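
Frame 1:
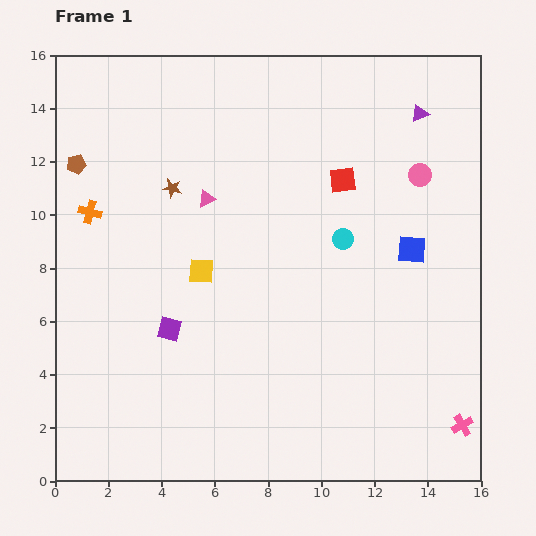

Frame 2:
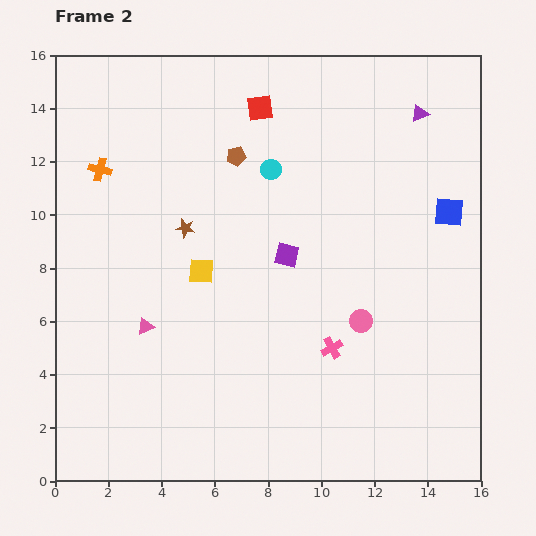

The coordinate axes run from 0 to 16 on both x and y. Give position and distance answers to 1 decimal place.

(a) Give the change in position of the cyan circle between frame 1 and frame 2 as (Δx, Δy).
(-2.7, 2.6)

The cyan circle was at (10.8, 9.1) in frame 1 and (8.1, 11.7) in frame 2.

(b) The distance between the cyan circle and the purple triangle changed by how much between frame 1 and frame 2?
+0.5

Distance in frame 1: 5.5. Distance in frame 2: 6.0.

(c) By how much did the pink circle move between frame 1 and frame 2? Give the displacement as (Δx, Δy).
(-2.2, -5.5)

The pink circle was at (13.7, 11.5) in frame 1 and (11.5, 6.0) in frame 2.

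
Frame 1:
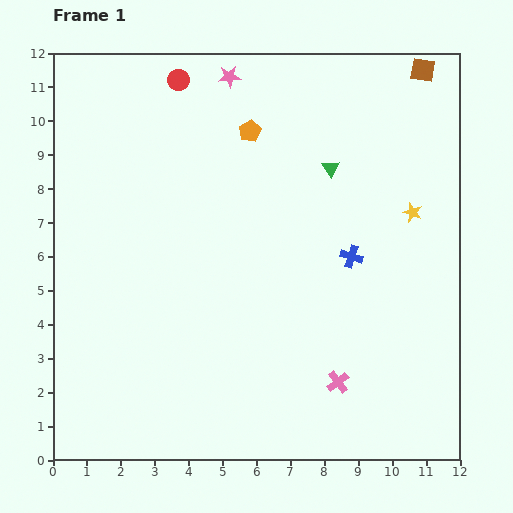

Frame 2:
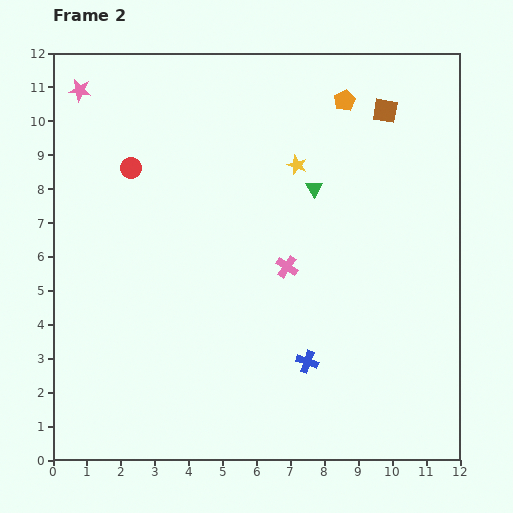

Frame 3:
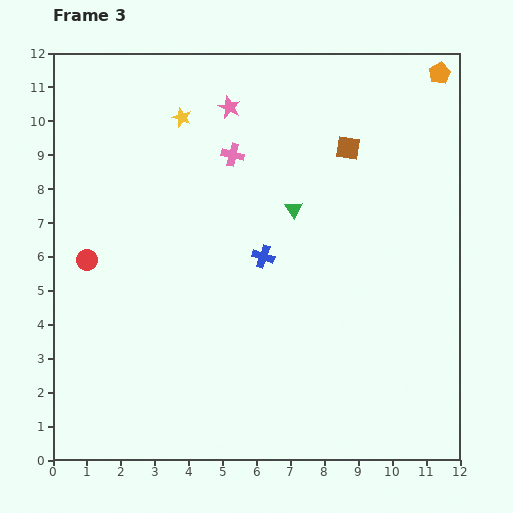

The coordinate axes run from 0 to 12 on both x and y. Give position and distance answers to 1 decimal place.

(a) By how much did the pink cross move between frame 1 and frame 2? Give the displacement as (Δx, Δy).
(-1.5, 3.4)

The pink cross was at (8.4, 2.3) in frame 1 and (6.9, 5.7) in frame 2.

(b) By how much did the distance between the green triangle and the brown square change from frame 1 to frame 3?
-1.6

Distance in frame 1: 4.0. Distance in frame 3: 2.4.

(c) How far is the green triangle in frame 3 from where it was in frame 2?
0.8

The green triangle moved from (7.7, 8.0) to (7.1, 7.4), a distance of √(0.6² + 0.6²) ≈ 0.8.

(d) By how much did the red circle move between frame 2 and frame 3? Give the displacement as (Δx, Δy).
(-1.3, -2.7)

The red circle was at (2.3, 8.6) in frame 2 and (1.0, 5.9) in frame 3.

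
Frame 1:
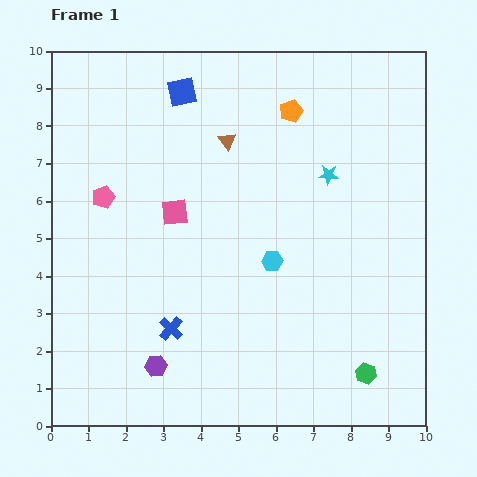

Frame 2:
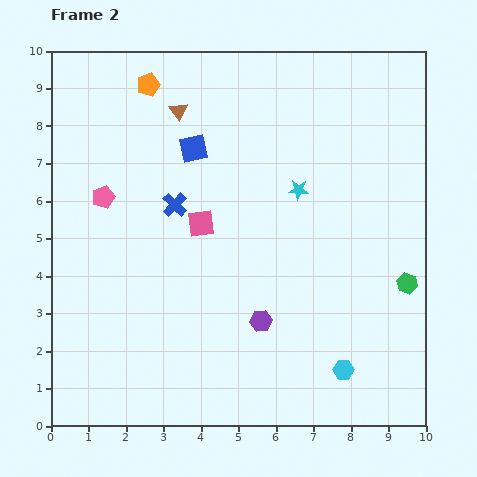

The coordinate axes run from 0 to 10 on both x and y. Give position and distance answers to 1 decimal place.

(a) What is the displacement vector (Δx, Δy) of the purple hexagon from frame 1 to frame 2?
(2.8, 1.2)

The purple hexagon was at (2.8, 1.6) in frame 1 and (5.6, 2.8) in frame 2.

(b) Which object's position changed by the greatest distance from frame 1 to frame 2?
the orange pentagon

(moved 3.9; next 3.5)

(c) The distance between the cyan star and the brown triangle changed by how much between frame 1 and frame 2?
+1.0

Distance in frame 1: 2.8. Distance in frame 2: 3.8.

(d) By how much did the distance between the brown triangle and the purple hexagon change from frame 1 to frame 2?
-0.3

Distance in frame 1: 6.3. Distance in frame 2: 6.0.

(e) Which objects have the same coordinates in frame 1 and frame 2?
the pink pentagon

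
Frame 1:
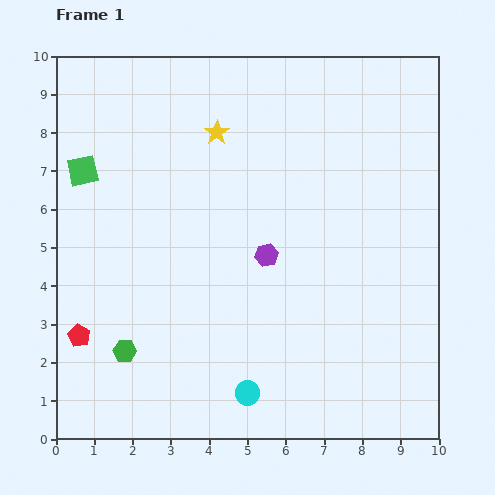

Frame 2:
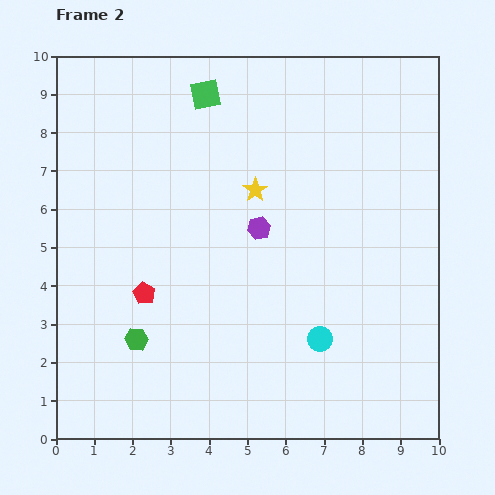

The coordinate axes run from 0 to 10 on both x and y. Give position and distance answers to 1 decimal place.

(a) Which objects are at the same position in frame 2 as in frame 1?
none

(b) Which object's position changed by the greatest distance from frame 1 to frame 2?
the green square

(moved 3.8; next 2.4)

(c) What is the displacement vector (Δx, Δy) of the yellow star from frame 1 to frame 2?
(1.0, -1.5)

The yellow star was at (4.2, 8.0) in frame 1 and (5.2, 6.5) in frame 2.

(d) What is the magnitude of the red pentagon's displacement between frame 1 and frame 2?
2.0

The red pentagon moved from (0.6, 2.7) to (2.3, 3.8), a distance of √(1.7² + 1.1²) ≈ 2.0.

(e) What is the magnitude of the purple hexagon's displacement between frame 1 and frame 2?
0.7

The purple hexagon moved from (5.5, 4.8) to (5.3, 5.5), a distance of √(0.2² + 0.7²) ≈ 0.7.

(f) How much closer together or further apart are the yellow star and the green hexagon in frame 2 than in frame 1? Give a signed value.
-1.2

Distance in frame 1: 6.2. Distance in frame 2: 5.0.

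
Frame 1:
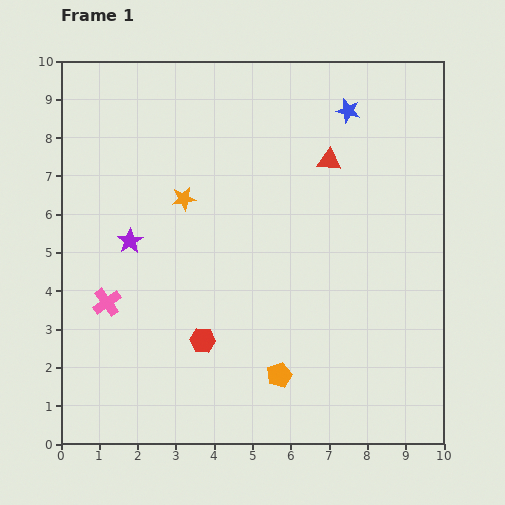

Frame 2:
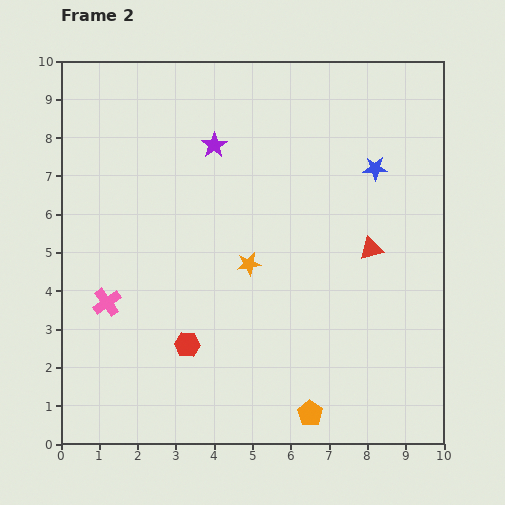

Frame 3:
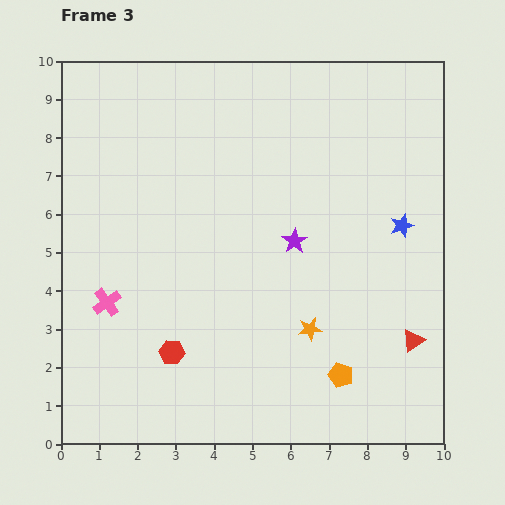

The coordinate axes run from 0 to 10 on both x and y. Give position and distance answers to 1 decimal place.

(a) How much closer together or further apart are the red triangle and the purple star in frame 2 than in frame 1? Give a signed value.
-0.7

Distance in frame 1: 5.6. Distance in frame 2: 4.9.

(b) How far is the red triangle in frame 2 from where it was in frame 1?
2.5

The red triangle moved from (7.0, 7.4) to (8.1, 5.1), a distance of √(1.1² + 2.3²) ≈ 2.5.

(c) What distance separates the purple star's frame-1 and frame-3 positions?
4.3

The purple star moved from (1.8, 5.3) to (6.1, 5.3), a distance of √(4.3² + 0.0²) ≈ 4.3.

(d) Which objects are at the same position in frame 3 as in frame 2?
the pink cross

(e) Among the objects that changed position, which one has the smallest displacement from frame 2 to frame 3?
the red hexagon

(moved 0.4)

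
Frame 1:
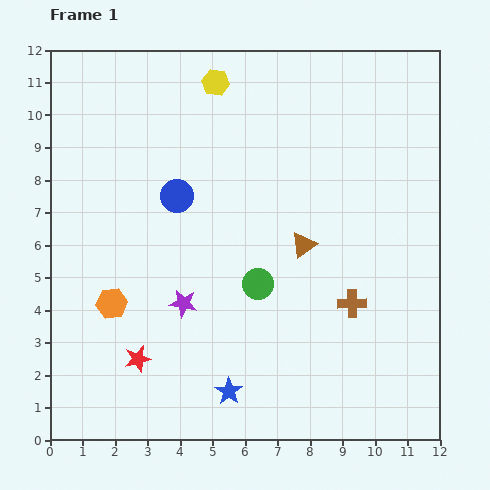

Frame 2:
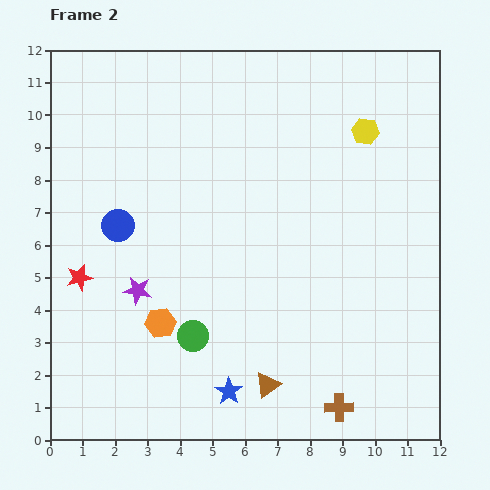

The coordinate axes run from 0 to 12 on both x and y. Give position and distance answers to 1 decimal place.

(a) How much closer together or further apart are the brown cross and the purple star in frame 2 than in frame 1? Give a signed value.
+2.0

Distance in frame 1: 5.2. Distance in frame 2: 7.2.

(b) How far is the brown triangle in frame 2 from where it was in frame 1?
4.4

The brown triangle moved from (7.8, 6.0) to (6.7, 1.7), a distance of √(1.1² + 4.3²) ≈ 4.4.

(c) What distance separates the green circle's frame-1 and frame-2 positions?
2.6

The green circle moved from (6.4, 4.8) to (4.4, 3.2), a distance of √(2.0² + 1.6²) ≈ 2.6.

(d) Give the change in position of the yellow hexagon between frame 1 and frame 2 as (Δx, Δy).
(4.6, -1.5)

The yellow hexagon was at (5.1, 11.0) in frame 1 and (9.7, 9.5) in frame 2.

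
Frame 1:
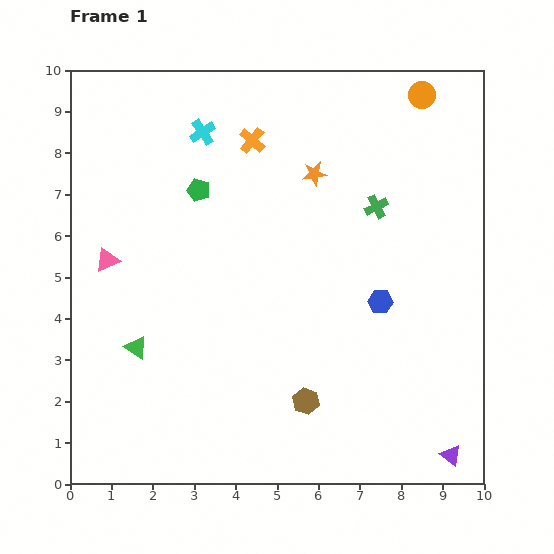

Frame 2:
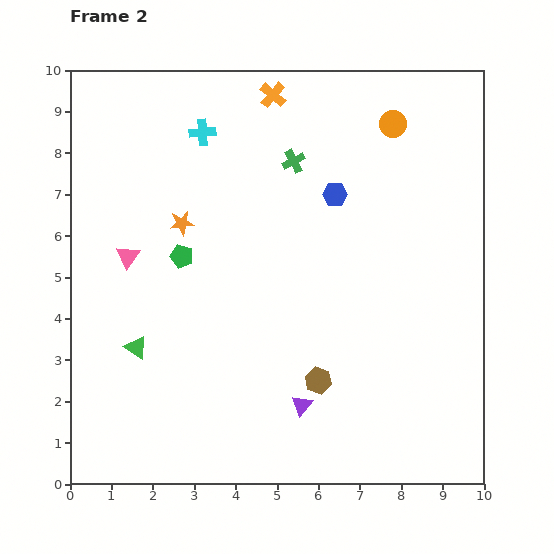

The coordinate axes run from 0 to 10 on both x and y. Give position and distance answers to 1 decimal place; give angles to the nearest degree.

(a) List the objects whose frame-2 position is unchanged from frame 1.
the green triangle, the cyan cross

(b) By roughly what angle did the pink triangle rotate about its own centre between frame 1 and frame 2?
31° counter-clockwise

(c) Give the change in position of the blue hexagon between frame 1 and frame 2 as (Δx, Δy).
(-1.1, 2.6)

The blue hexagon was at (7.5, 4.4) in frame 1 and (6.4, 7.0) in frame 2.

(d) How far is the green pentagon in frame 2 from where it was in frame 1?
1.6

The green pentagon moved from (3.1, 7.1) to (2.7, 5.5), a distance of √(0.4² + 1.6²) ≈ 1.6.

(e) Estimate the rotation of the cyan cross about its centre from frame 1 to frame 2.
29° clockwise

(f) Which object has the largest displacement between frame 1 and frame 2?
the purple triangle

(moved 3.8; next 3.4)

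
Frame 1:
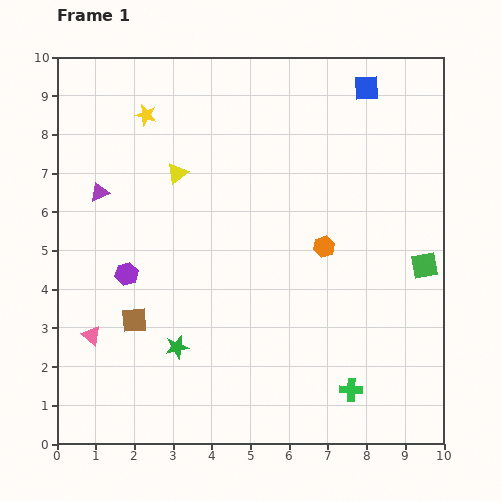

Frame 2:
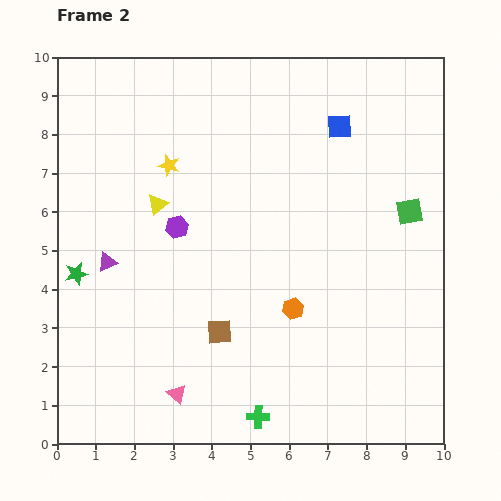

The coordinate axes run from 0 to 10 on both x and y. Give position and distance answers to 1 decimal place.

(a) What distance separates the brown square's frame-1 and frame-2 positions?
2.2

The brown square moved from (2.0, 3.2) to (4.2, 2.9), a distance of √(2.2² + 0.3²) ≈ 2.2.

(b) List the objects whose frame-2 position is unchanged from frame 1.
none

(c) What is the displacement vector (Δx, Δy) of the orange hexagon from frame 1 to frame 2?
(-0.8, -1.6)

The orange hexagon was at (6.9, 5.1) in frame 1 and (6.1, 3.5) in frame 2.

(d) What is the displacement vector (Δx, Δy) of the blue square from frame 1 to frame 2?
(-0.7, -1.0)

The blue square was at (8.0, 9.2) in frame 1 and (7.3, 8.2) in frame 2.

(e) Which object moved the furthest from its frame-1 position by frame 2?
the green star

(moved 3.2; next 2.7)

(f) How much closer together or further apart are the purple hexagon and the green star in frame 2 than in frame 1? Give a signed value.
+0.6

Distance in frame 1: 2.3. Distance in frame 2: 2.9.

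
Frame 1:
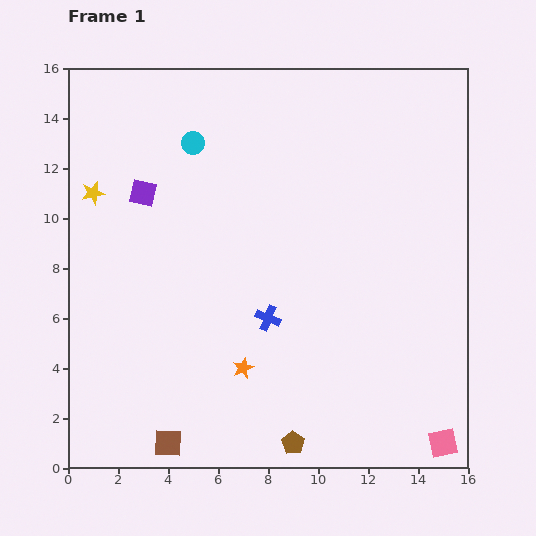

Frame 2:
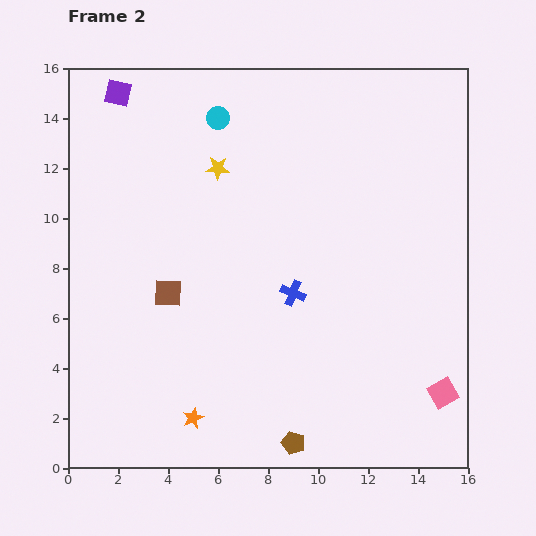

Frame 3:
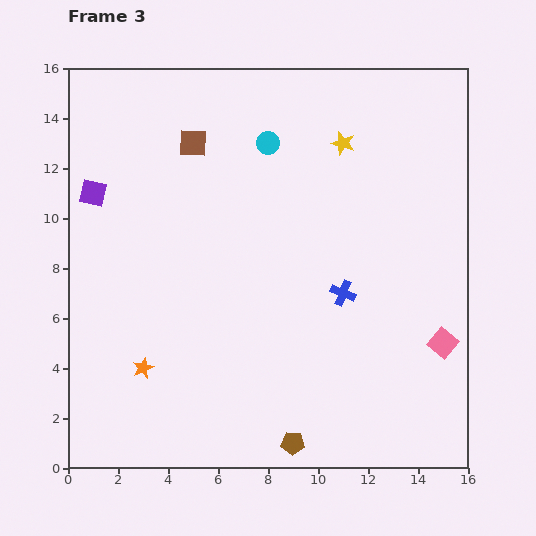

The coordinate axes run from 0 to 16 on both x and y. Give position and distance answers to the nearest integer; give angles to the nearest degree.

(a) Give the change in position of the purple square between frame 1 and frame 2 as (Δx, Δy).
(-1, 4)

The purple square was at (3, 11) in frame 1 and (2, 15) in frame 2.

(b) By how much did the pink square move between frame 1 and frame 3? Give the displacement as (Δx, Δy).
(0, 4)

The pink square was at (15, 1) in frame 1 and (15, 5) in frame 3.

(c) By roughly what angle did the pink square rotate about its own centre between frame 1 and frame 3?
39° counter-clockwise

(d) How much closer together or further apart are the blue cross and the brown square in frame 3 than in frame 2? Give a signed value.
+3

Distance in frame 2: 5. Distance in frame 3: 8.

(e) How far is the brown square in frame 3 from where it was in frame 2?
6

The brown square moved from (4, 7) to (5, 13), a distance of √(1² + 6²) ≈ 6.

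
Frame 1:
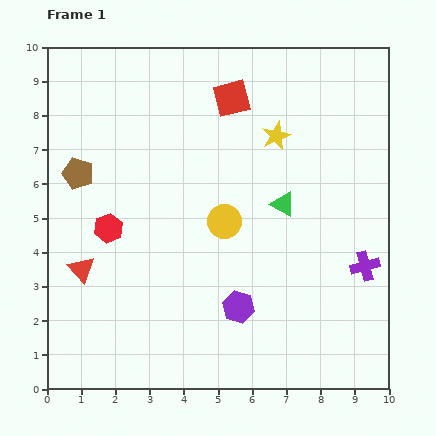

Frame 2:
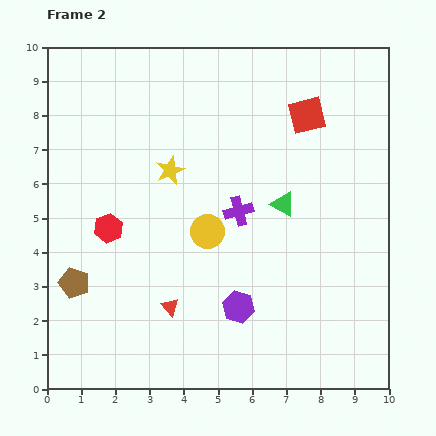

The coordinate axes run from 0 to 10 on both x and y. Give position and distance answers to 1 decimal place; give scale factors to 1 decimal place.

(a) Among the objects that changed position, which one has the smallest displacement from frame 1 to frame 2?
the yellow circle

(moved 0.6)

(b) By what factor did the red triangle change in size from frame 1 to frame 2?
0.7×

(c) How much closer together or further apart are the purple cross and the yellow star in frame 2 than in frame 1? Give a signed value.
-2.3

Distance in frame 1: 4.6. Distance in frame 2: 2.3.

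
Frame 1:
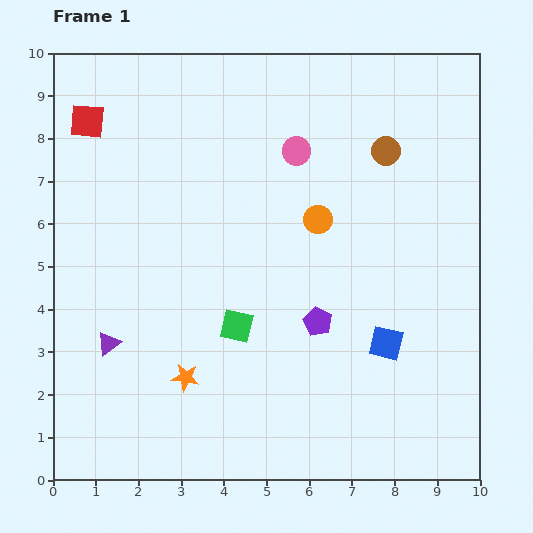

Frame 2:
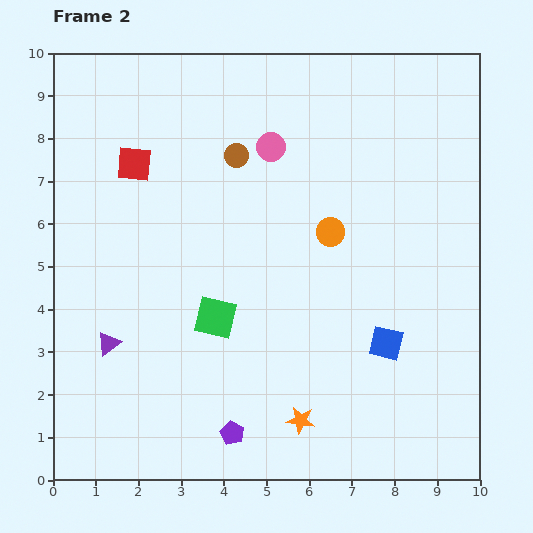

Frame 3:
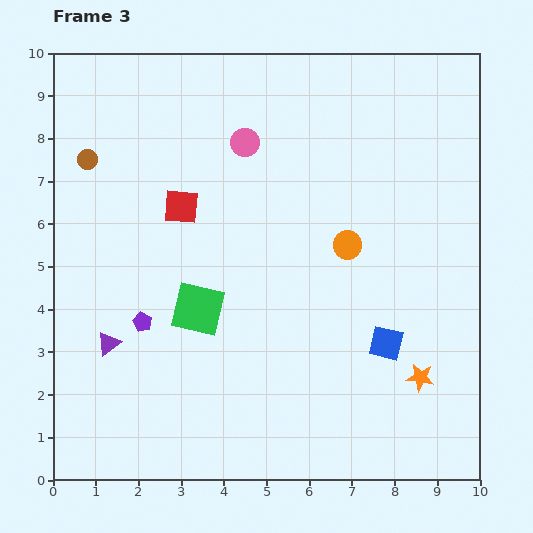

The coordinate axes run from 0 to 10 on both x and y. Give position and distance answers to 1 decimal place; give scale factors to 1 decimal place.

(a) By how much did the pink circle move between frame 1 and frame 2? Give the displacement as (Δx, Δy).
(-0.6, 0.1)

The pink circle was at (5.7, 7.7) in frame 1 and (5.1, 7.8) in frame 2.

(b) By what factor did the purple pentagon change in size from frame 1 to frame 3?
0.7×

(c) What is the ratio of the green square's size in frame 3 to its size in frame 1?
1.6×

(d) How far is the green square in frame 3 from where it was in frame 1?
1.0

The green square moved from (4.3, 3.6) to (3.4, 4.0), a distance of √(0.9² + 0.4²) ≈ 1.0.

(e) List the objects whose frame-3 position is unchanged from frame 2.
the purple triangle, the blue square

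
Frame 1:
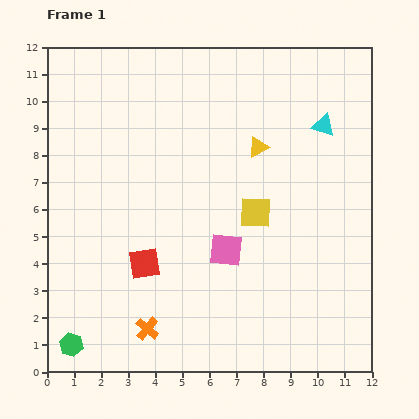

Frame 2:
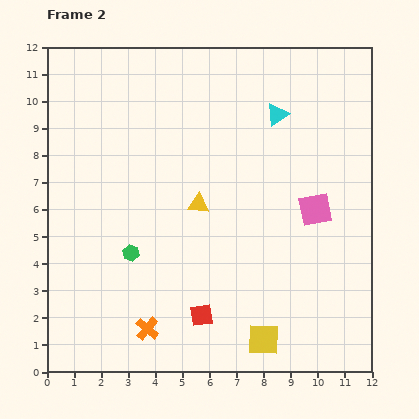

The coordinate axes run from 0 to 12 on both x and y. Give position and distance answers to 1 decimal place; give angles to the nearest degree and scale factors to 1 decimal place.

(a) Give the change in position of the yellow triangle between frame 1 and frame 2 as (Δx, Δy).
(-2.2, -2.1)

The yellow triangle was at (7.8, 8.3) in frame 1 and (5.6, 6.2) in frame 2.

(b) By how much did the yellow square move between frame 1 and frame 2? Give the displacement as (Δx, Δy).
(0.3, -4.7)

The yellow square was at (7.7, 5.9) in frame 1 and (8.0, 1.2) in frame 2.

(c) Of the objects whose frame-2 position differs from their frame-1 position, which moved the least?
the cyan triangle

(moved 1.7)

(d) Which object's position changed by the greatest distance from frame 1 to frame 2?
the yellow square

(moved 4.7; next 4.0)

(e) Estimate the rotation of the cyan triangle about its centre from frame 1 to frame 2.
53° counter-clockwise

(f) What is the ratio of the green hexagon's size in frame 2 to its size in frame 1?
0.7×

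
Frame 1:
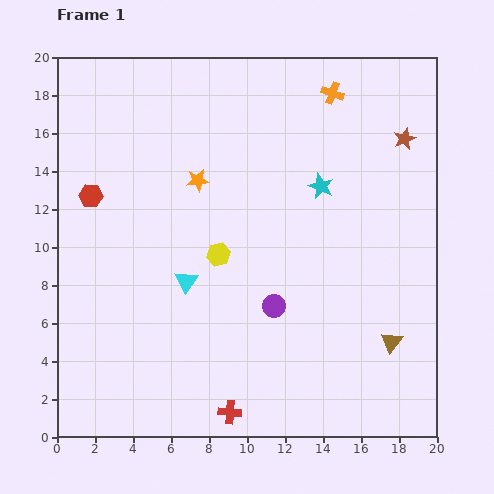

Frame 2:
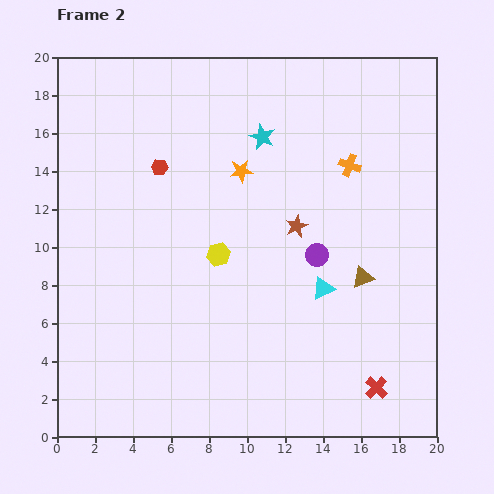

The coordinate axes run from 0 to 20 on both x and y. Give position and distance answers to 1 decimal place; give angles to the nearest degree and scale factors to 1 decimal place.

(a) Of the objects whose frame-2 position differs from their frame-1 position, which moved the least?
the orange star

(moved 2.4)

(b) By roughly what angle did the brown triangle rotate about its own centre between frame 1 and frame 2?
31° clockwise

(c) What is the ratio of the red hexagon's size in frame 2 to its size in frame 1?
0.7×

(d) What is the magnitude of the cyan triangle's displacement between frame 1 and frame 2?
7.2

The cyan triangle moved from (6.8, 8.2) to (14.0, 7.8), a distance of √(7.2² + 0.4²) ≈ 7.2.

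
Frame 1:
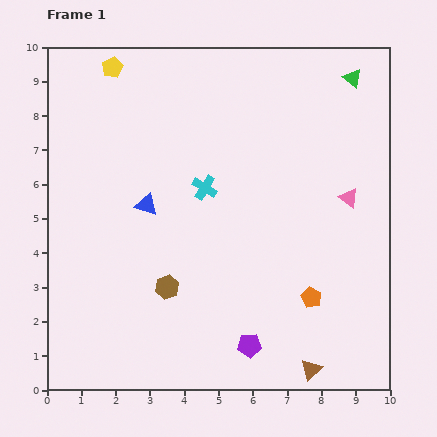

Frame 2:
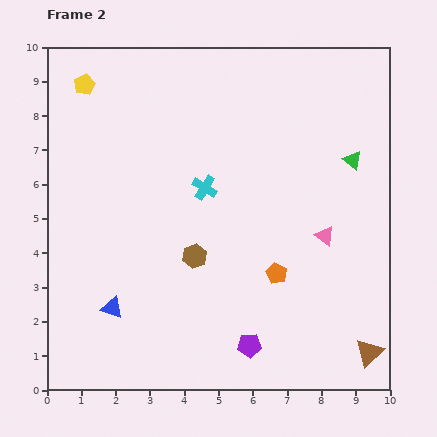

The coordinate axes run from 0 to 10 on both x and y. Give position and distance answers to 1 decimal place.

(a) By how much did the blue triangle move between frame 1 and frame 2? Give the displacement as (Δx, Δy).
(-1.0, -3.0)

The blue triangle was at (2.9, 5.4) in frame 1 and (1.9, 2.4) in frame 2.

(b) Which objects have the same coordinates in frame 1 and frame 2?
the purple pentagon, the cyan cross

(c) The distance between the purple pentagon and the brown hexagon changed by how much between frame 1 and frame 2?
+0.2

Distance in frame 1: 2.9. Distance in frame 2: 3.1.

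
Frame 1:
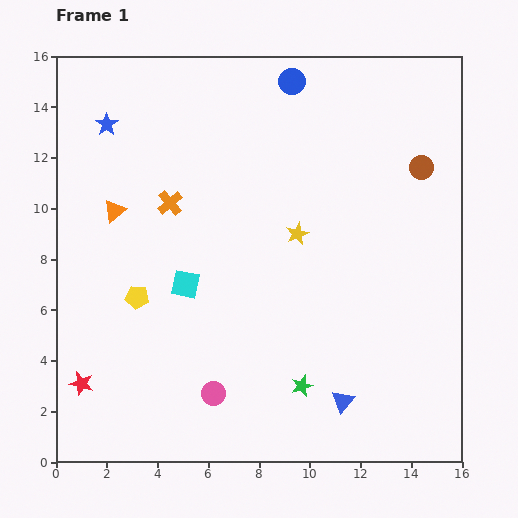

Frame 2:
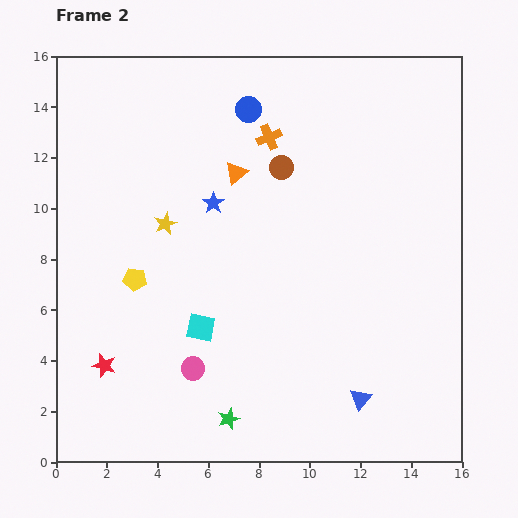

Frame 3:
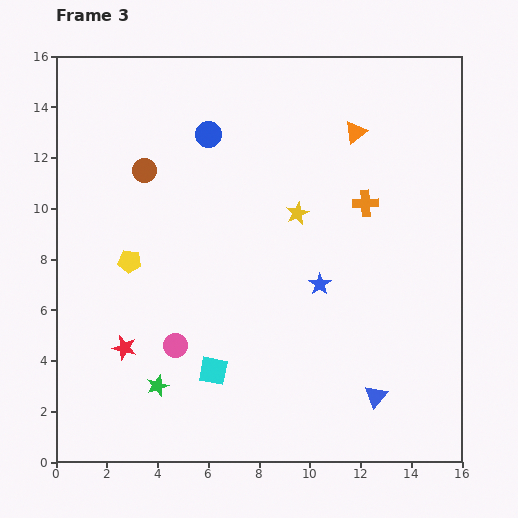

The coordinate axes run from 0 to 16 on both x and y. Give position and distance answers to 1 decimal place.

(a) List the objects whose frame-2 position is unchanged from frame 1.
none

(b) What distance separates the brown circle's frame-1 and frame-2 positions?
5.5

The brown circle moved from (14.4, 11.6) to (8.9, 11.6), a distance of √(5.5² + 0.0²) ≈ 5.5.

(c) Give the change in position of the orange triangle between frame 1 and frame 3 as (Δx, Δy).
(9.5, 3.1)

The orange triangle was at (2.3, 9.9) in frame 1 and (11.8, 13.0) in frame 3.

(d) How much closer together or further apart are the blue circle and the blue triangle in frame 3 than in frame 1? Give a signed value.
-0.6

Distance in frame 1: 12.8. Distance in frame 3: 12.2.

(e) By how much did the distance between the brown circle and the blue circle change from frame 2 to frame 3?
+0.3

Distance in frame 2: 2.6. Distance in frame 3: 2.9.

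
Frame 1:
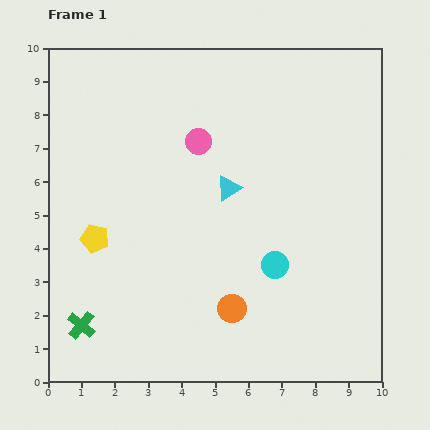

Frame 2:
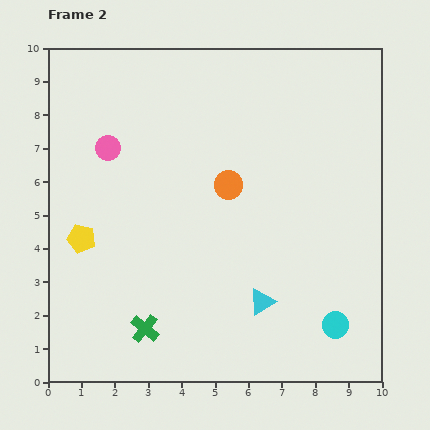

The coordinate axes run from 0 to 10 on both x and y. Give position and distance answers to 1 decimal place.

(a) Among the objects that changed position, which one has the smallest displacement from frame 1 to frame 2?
the yellow pentagon

(moved 0.4)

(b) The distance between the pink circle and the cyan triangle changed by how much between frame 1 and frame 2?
+4.8

Distance in frame 1: 1.7. Distance in frame 2: 6.5.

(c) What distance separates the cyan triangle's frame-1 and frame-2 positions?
3.5

The cyan triangle moved from (5.4, 5.8) to (6.4, 2.4), a distance of √(1.0² + 3.4²) ≈ 3.5.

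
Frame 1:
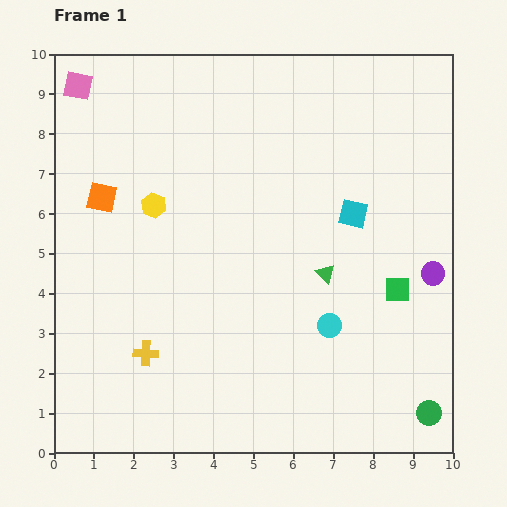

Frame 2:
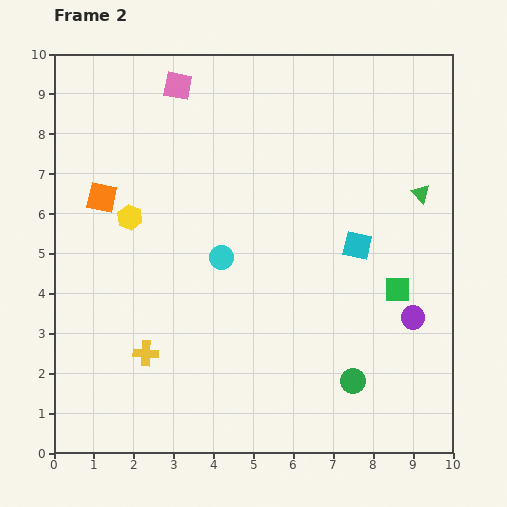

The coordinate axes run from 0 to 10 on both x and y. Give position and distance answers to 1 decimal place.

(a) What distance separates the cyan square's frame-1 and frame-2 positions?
0.8

The cyan square moved from (7.5, 6.0) to (7.6, 5.2), a distance of √(0.1² + 0.8²) ≈ 0.8.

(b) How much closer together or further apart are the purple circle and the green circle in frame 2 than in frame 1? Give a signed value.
-1.3

Distance in frame 1: 3.5. Distance in frame 2: 2.2.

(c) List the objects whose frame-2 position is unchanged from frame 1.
the green square, the orange square, the yellow cross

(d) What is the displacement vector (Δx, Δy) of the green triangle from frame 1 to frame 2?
(2.4, 2.0)

The green triangle was at (6.8, 4.5) in frame 1 and (9.2, 6.5) in frame 2.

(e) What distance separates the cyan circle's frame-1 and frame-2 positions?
3.2

The cyan circle moved from (6.9, 3.2) to (4.2, 4.9), a distance of √(2.7² + 1.7²) ≈ 3.2.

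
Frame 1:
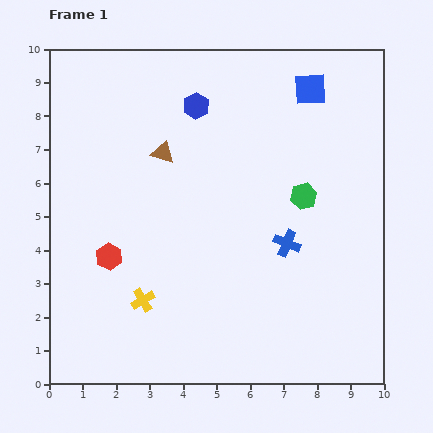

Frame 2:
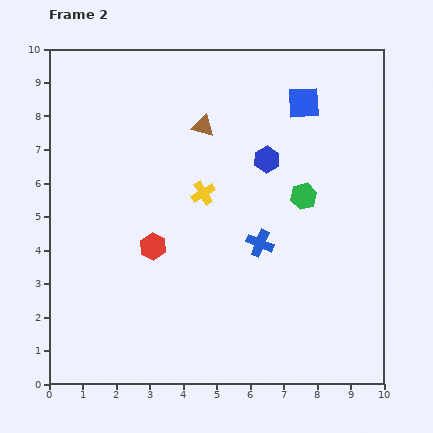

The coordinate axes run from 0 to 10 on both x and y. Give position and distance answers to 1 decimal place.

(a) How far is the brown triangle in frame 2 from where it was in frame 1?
1.4

The brown triangle moved from (3.4, 6.9) to (4.6, 7.7), a distance of √(1.2² + 0.8²) ≈ 1.4.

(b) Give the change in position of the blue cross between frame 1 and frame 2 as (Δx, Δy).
(-0.8, 0.0)

The blue cross was at (7.1, 4.2) in frame 1 and (6.3, 4.2) in frame 2.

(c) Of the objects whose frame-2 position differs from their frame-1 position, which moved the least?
the blue square

(moved 0.4)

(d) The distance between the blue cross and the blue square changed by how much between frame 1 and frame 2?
-0.3

Distance in frame 1: 4.7. Distance in frame 2: 4.4.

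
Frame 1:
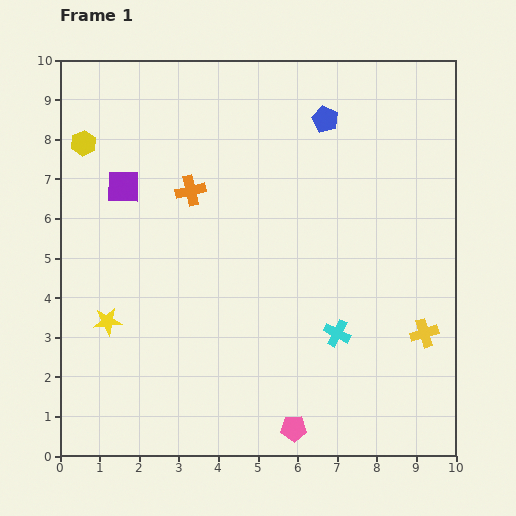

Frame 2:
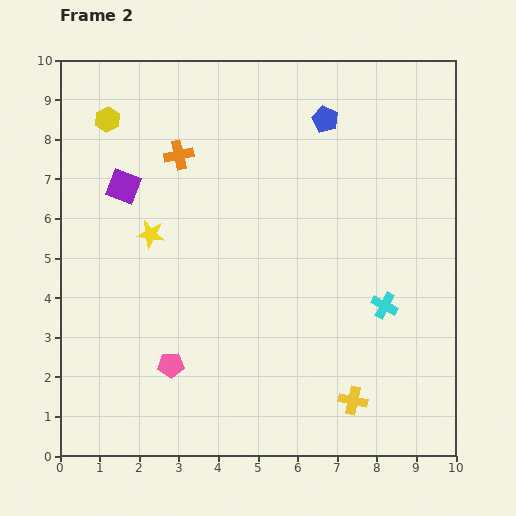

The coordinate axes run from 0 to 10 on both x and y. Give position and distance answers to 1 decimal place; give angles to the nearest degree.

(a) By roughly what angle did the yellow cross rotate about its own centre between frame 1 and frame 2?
28° clockwise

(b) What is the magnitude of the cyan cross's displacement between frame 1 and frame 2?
1.4

The cyan cross moved from (7.0, 3.1) to (8.2, 3.8), a distance of √(1.2² + 0.7²) ≈ 1.4.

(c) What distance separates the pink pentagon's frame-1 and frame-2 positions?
3.5

The pink pentagon moved from (5.9, 0.7) to (2.8, 2.3), a distance of √(3.1² + 1.6²) ≈ 3.5.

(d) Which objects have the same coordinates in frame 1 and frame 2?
the blue pentagon, the purple square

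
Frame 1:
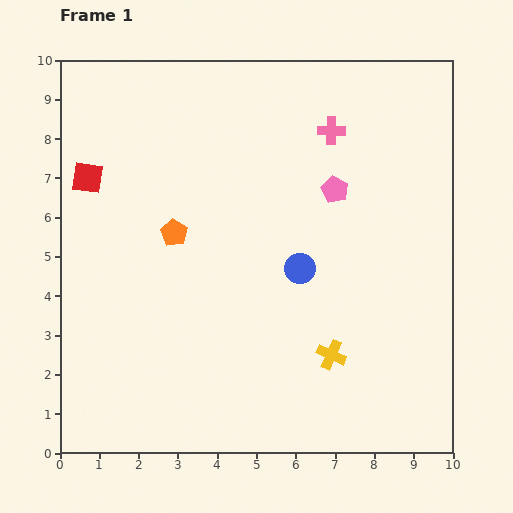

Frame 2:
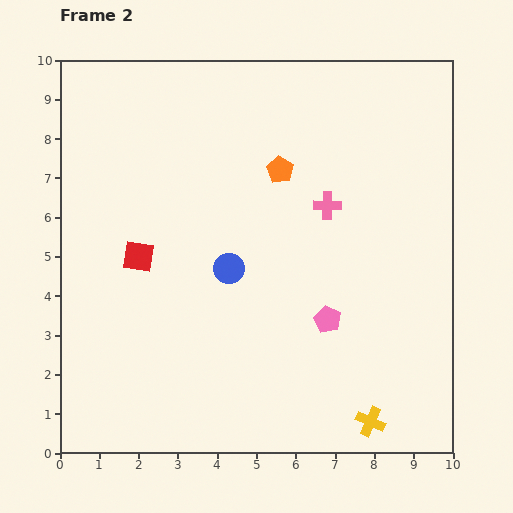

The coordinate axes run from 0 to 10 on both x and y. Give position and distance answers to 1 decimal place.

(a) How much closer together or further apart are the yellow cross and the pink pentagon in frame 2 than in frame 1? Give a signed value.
-1.4

Distance in frame 1: 4.2. Distance in frame 2: 2.8.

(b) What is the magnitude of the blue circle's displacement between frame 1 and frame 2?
1.8

The blue circle moved from (6.1, 4.7) to (4.3, 4.7), a distance of √(1.8² + 0.0²) ≈ 1.8.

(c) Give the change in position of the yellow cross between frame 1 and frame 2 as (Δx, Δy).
(1.0, -1.7)

The yellow cross was at (6.9, 2.5) in frame 1 and (7.9, 0.8) in frame 2.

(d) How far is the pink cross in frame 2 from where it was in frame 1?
1.9

The pink cross moved from (6.9, 8.2) to (6.8, 6.3), a distance of √(0.1² + 1.9²) ≈ 1.9.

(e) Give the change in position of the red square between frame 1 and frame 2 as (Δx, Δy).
(1.3, -2.0)

The red square was at (0.7, 7.0) in frame 1 and (2.0, 5.0) in frame 2.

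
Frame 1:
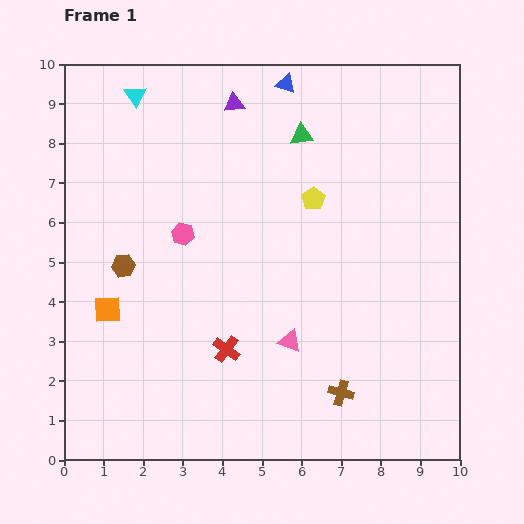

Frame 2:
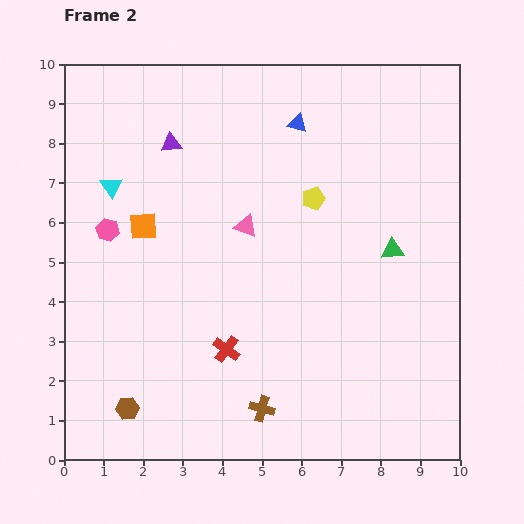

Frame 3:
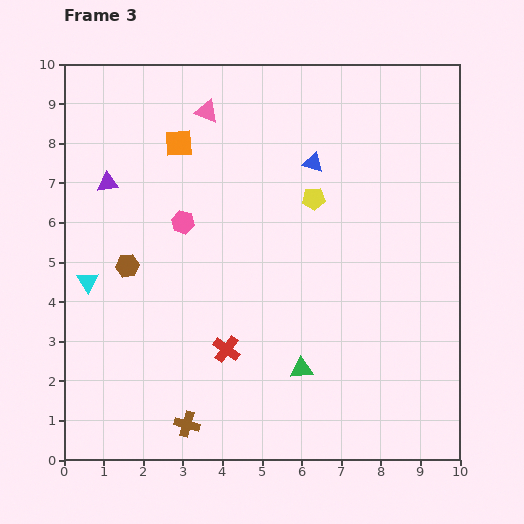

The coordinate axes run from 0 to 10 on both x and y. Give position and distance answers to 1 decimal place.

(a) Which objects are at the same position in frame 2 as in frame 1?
the red cross, the yellow pentagon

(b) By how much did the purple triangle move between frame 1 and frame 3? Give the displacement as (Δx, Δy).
(-3.2, -2.0)

The purple triangle was at (4.3, 9.0) in frame 1 and (1.1, 7.0) in frame 3.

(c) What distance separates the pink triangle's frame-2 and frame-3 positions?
3.1

The pink triangle moved from (4.6, 5.9) to (3.6, 8.8), a distance of √(1.0² + 2.9²) ≈ 3.1.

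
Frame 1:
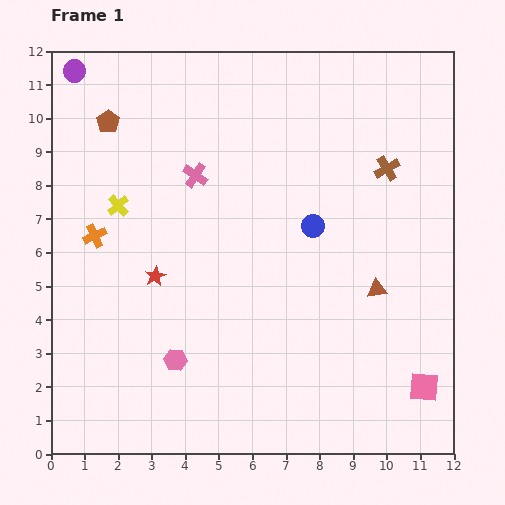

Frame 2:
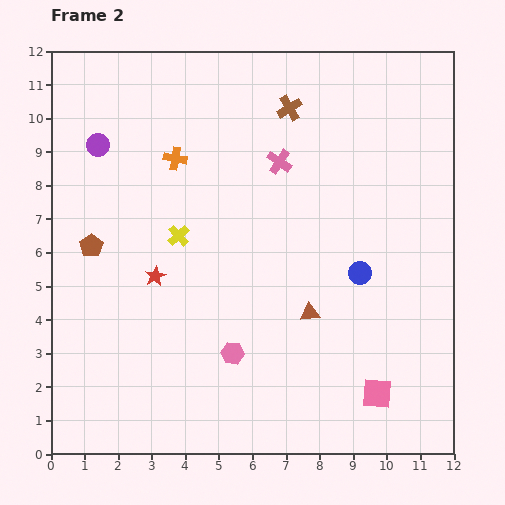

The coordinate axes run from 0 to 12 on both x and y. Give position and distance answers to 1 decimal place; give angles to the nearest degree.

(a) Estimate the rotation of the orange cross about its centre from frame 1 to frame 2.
35° clockwise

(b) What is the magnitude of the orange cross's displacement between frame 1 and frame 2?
3.3

The orange cross moved from (1.3, 6.5) to (3.7, 8.8), a distance of √(2.4² + 2.3²) ≈ 3.3.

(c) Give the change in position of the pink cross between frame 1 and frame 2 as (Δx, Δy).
(2.5, 0.4)

The pink cross was at (4.3, 8.3) in frame 1 and (6.8, 8.7) in frame 2.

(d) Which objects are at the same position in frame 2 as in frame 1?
the red star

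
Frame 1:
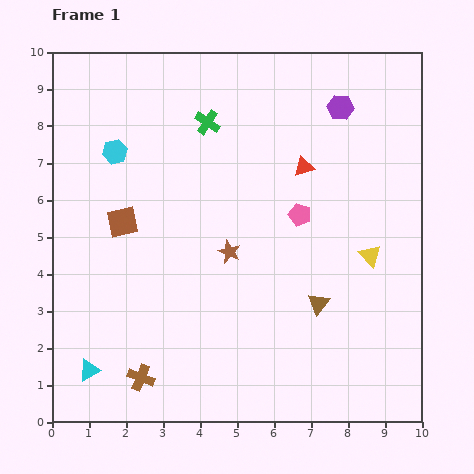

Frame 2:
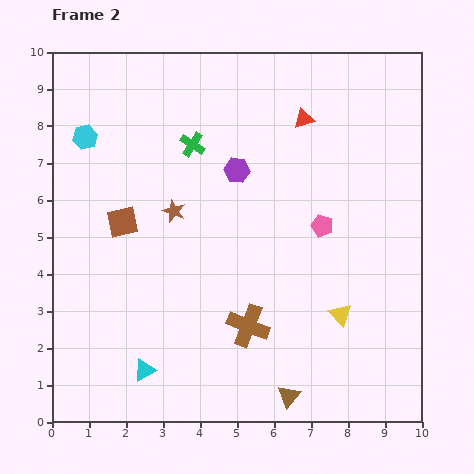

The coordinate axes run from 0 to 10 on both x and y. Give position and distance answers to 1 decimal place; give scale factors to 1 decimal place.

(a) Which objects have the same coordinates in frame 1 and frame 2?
the brown square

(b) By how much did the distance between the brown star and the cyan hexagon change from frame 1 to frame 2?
-1.0

Distance in frame 1: 4.1. Distance in frame 2: 3.1.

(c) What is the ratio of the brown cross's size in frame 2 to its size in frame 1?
1.6×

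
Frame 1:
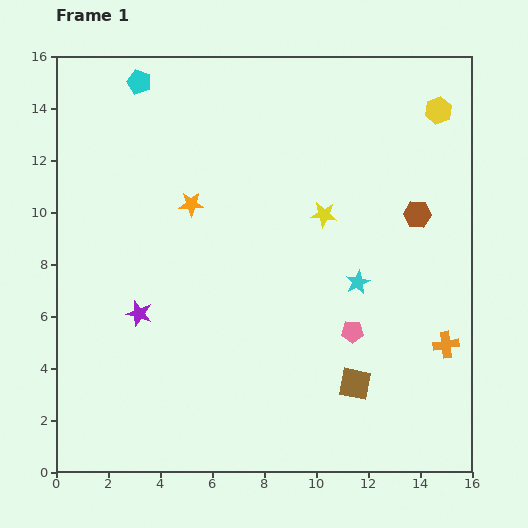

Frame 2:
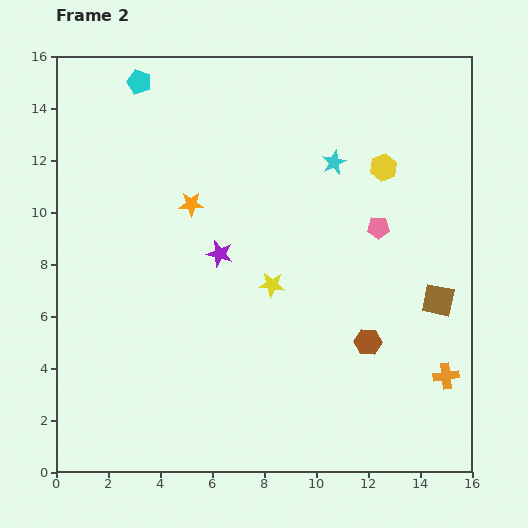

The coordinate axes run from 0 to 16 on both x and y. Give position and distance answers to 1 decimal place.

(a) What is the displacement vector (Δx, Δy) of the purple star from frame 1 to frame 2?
(3.1, 2.3)

The purple star was at (3.2, 6.1) in frame 1 and (6.3, 8.4) in frame 2.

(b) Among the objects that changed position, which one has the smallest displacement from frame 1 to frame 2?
the orange cross

(moved 1.2)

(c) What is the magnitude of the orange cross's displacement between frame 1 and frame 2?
1.2

The orange cross moved from (15.0, 4.9) to (15.0, 3.7), a distance of √(0.0² + 1.2²) ≈ 1.2.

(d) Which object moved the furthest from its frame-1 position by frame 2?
the brown hexagon

(moved 5.3; next 4.7)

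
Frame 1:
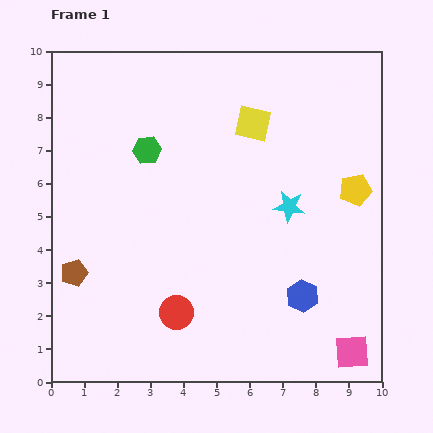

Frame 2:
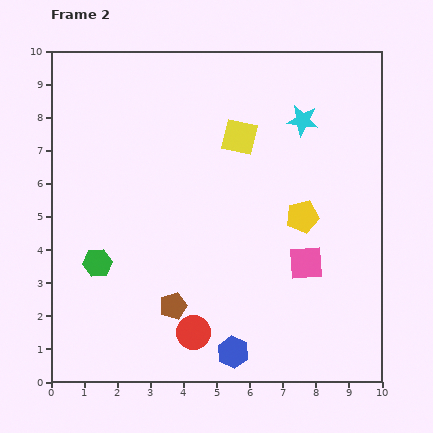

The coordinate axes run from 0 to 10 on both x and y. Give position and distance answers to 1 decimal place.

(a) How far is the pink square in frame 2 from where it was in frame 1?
3.0

The pink square moved from (9.1, 0.9) to (7.7, 3.6), a distance of √(1.4² + 2.7²) ≈ 3.0.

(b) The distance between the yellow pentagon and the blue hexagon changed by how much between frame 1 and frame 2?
+1.0

Distance in frame 1: 3.6. Distance in frame 2: 4.6.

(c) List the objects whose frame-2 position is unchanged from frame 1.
none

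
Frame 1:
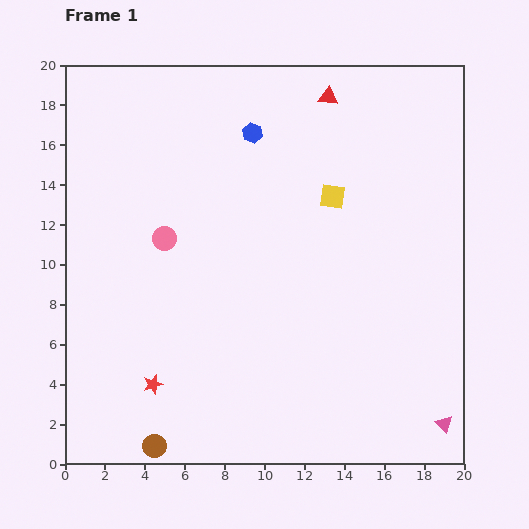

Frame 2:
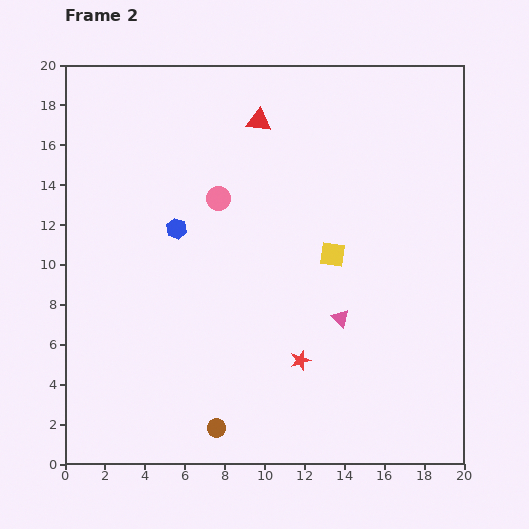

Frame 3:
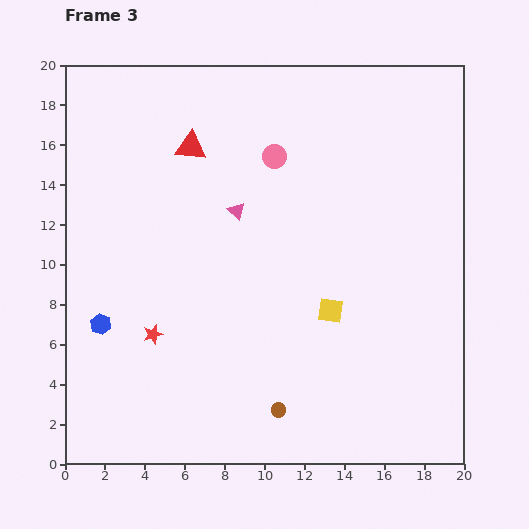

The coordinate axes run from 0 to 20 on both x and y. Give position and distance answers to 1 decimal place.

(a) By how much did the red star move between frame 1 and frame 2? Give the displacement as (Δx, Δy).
(7.4, 1.2)

The red star was at (4.4, 4.0) in frame 1 and (11.8, 5.2) in frame 2.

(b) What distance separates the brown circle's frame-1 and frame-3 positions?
6.5

The brown circle moved from (4.5, 0.9) to (10.7, 2.7), a distance of √(6.2² + 1.8²) ≈ 6.5.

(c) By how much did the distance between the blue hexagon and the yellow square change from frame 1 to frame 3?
+6.4

Distance in frame 1: 5.1. Distance in frame 3: 11.5.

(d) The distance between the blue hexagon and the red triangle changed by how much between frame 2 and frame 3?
+3.2

Distance in frame 2: 6.8. Distance in frame 3: 10.0.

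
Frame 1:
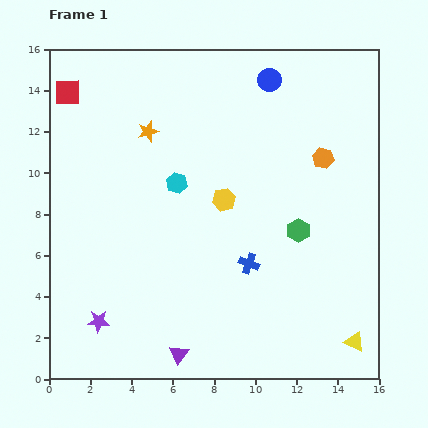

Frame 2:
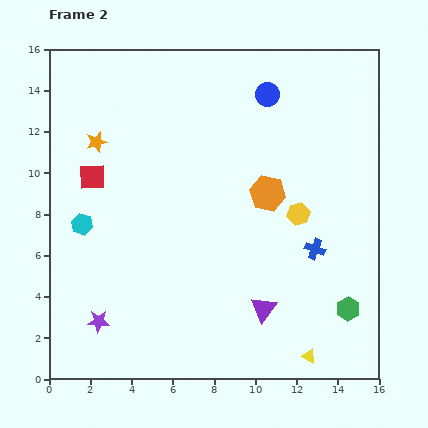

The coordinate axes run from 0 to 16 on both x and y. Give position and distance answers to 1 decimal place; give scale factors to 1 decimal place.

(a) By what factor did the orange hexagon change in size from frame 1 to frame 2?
1.7×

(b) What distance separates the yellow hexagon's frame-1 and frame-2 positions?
3.7

The yellow hexagon moved from (8.5, 8.7) to (12.1, 8.0), a distance of √(3.6² + 0.7²) ≈ 3.7.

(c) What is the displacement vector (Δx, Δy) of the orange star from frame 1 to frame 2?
(-2.5, -0.5)

The orange star was at (4.8, 12.0) in frame 1 and (2.3, 11.5) in frame 2.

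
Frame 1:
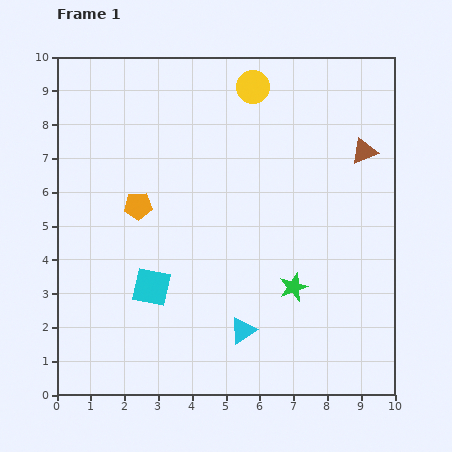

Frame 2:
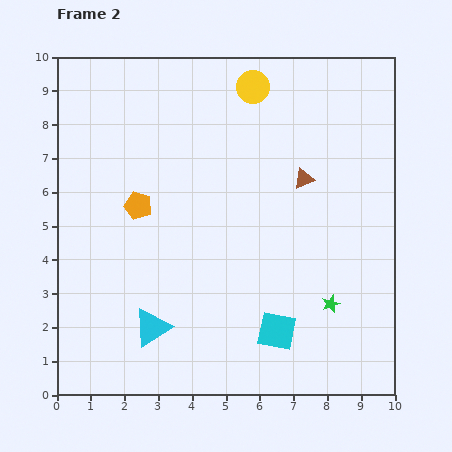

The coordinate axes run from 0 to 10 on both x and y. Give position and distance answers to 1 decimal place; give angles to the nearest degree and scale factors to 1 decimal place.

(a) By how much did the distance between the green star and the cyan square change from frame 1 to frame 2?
-2.4

Distance in frame 1: 4.2. Distance in frame 2: 1.8.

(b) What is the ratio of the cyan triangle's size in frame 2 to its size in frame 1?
1.5×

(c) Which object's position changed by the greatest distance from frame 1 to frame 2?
the cyan square

(moved 3.9; next 2.7)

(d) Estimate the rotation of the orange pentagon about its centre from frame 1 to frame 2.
20° clockwise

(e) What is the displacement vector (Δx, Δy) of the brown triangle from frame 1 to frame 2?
(-1.8, -0.8)

The brown triangle was at (9.1, 7.2) in frame 1 and (7.3, 6.4) in frame 2.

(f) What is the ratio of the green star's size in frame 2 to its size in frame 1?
0.6×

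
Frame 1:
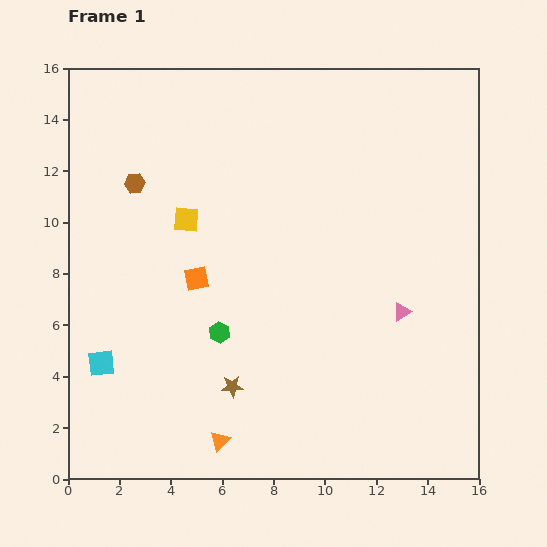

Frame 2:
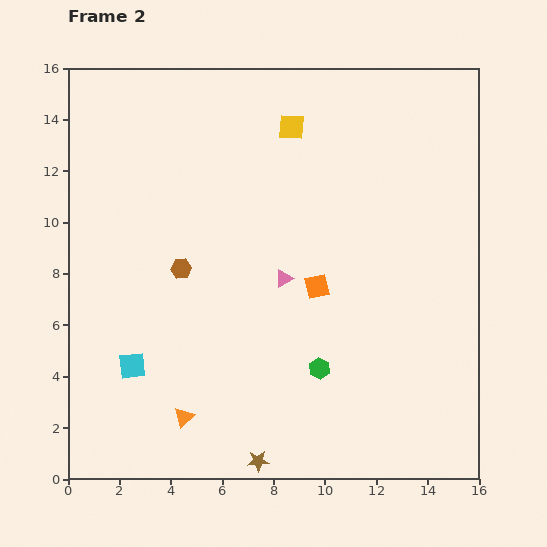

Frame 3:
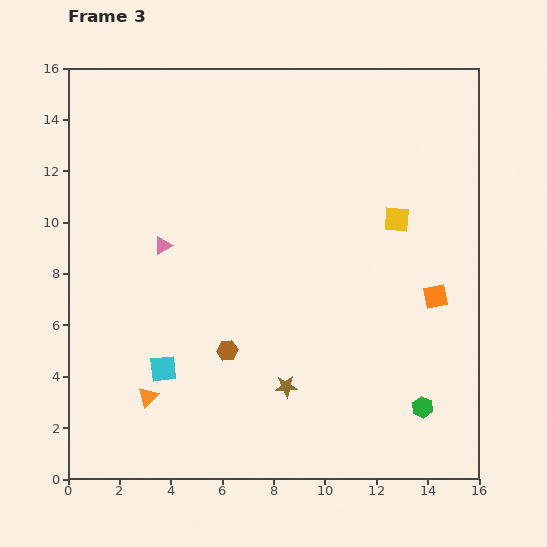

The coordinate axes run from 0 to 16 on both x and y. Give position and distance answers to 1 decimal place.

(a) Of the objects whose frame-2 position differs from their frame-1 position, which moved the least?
the cyan square

(moved 1.2)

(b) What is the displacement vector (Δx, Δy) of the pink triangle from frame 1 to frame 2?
(-4.6, 1.3)

The pink triangle was at (13.0, 6.5) in frame 1 and (8.4, 7.8) in frame 2.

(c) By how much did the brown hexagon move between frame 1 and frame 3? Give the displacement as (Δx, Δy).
(3.6, -6.5)

The brown hexagon was at (2.6, 11.5) in frame 1 and (6.2, 5.0) in frame 3.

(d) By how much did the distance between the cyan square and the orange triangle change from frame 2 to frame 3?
-1.5

Distance in frame 2: 2.8. Distance in frame 3: 1.3.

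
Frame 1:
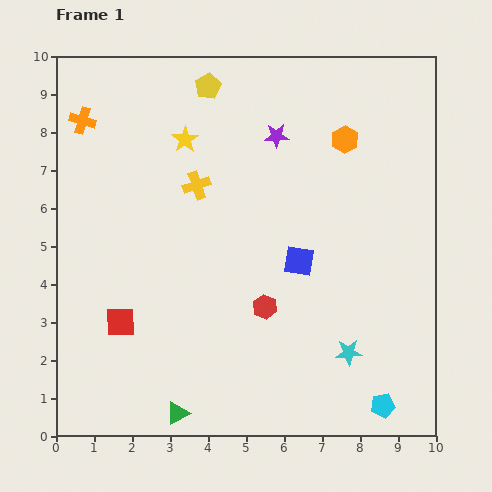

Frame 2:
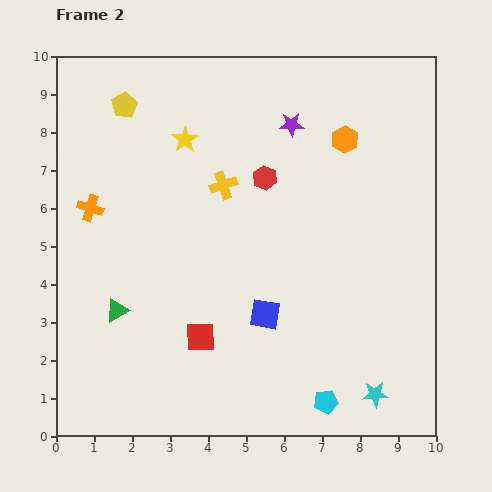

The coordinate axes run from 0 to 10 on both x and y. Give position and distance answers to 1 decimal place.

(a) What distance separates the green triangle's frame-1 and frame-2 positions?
3.1

The green triangle moved from (3.2, 0.6) to (1.6, 3.3), a distance of √(1.6² + 2.7²) ≈ 3.1.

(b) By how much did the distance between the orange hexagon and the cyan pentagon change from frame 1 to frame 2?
-0.2

Distance in frame 1: 7.1. Distance in frame 2: 6.9.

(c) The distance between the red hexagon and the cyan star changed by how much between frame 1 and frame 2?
+3.9

Distance in frame 1: 2.5. Distance in frame 2: 6.4.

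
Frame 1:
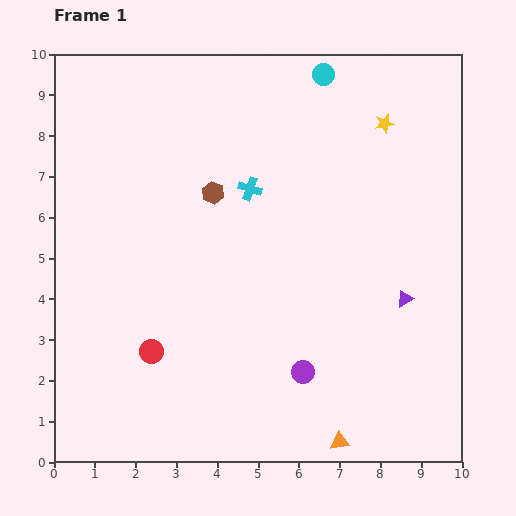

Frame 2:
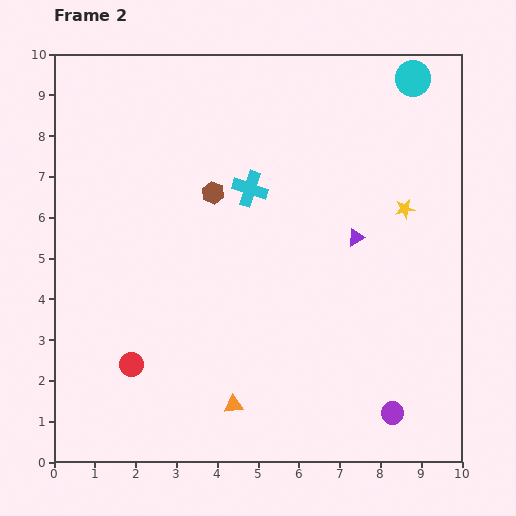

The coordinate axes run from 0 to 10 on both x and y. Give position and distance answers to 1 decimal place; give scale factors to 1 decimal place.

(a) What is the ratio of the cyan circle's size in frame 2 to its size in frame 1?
1.6×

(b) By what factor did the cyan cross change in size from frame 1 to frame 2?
1.5×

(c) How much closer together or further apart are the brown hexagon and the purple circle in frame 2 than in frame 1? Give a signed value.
+2.1

Distance in frame 1: 4.9. Distance in frame 2: 7.0.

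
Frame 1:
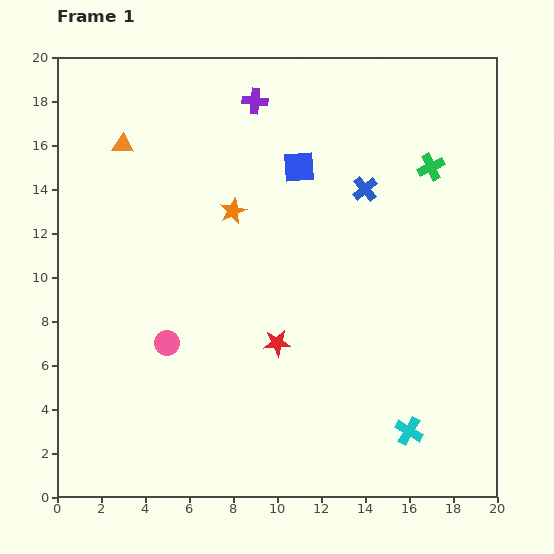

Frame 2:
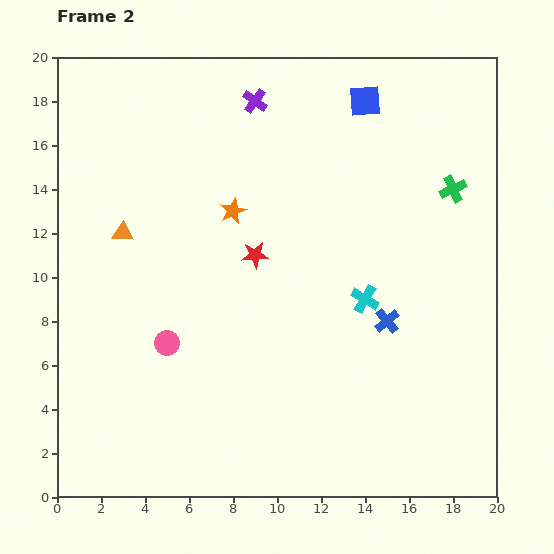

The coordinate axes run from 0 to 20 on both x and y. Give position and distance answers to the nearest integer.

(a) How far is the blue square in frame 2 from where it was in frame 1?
4

The blue square moved from (11, 15) to (14, 18), a distance of √(3² + 3²) ≈ 4.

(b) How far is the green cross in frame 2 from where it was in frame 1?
1

The green cross moved from (17, 15) to (18, 14), a distance of √(1² + 1²) ≈ 1.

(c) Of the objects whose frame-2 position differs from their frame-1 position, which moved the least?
the green cross

(moved 1)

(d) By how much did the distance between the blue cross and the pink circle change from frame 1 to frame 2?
-1

Distance in frame 1: 11. Distance in frame 2: 10.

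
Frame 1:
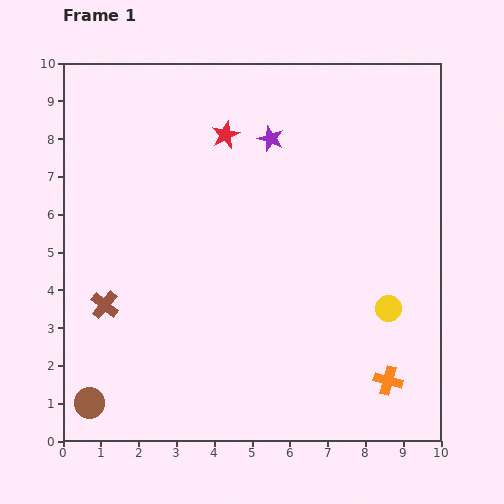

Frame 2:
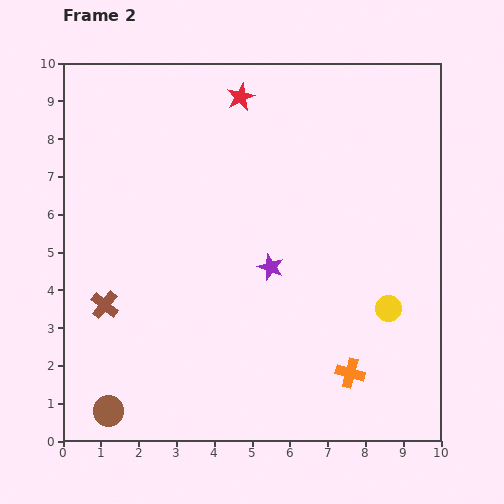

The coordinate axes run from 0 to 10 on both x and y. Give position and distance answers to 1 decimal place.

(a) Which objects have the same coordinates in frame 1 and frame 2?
the yellow circle, the brown cross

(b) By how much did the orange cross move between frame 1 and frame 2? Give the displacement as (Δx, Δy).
(-1.0, 0.2)

The orange cross was at (8.6, 1.6) in frame 1 and (7.6, 1.8) in frame 2.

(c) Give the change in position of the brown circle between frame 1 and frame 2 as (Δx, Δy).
(0.5, -0.2)

The brown circle was at (0.7, 1.0) in frame 1 and (1.2, 0.8) in frame 2.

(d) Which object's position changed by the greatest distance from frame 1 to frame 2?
the purple star

(moved 3.4; next 1.1)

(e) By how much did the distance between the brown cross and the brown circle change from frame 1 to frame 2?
+0.2

Distance in frame 1: 2.6. Distance in frame 2: 2.8.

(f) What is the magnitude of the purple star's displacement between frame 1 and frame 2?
3.4

The purple star moved from (5.5, 8.0) to (5.5, 4.6), a distance of √(0.0² + 3.4²) ≈ 3.4.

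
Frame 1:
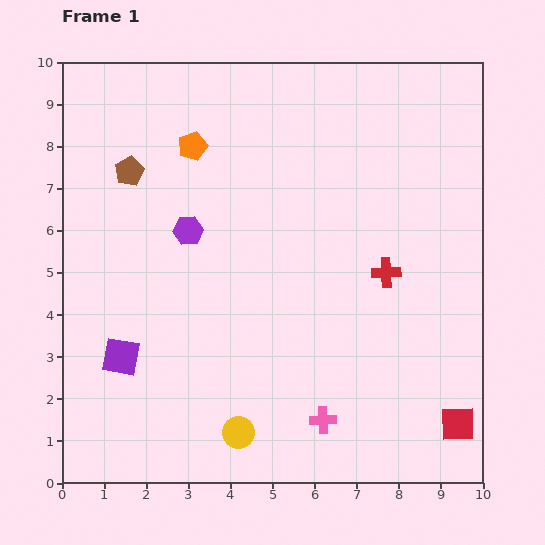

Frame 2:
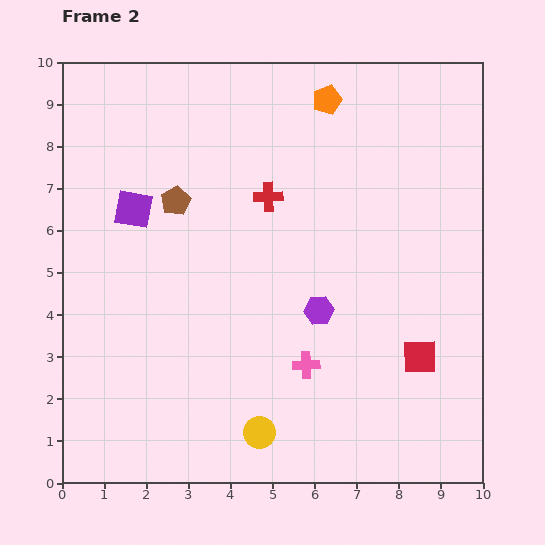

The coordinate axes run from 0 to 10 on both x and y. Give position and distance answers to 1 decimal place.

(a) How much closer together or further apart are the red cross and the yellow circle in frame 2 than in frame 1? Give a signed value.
+0.4

Distance in frame 1: 5.2. Distance in frame 2: 5.6.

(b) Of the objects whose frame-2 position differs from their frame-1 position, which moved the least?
the yellow circle

(moved 0.5)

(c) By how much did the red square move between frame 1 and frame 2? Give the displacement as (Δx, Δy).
(-0.9, 1.6)

The red square was at (9.4, 1.4) in frame 1 and (8.5, 3.0) in frame 2.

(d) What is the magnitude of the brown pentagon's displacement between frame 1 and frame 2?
1.3

The brown pentagon moved from (1.6, 7.4) to (2.7, 6.7), a distance of √(1.1² + 0.7²) ≈ 1.3.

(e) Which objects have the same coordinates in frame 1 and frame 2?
none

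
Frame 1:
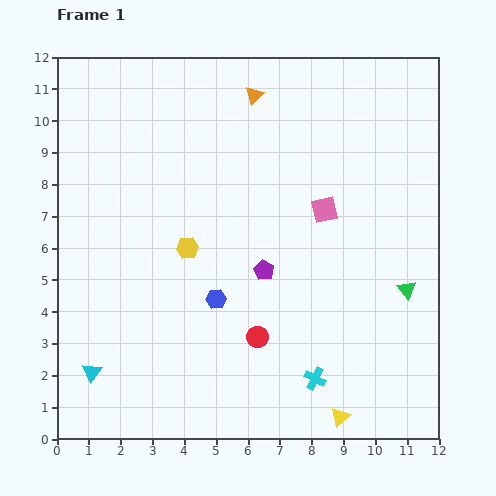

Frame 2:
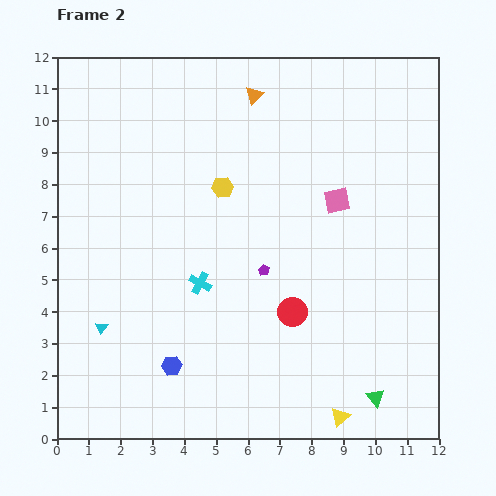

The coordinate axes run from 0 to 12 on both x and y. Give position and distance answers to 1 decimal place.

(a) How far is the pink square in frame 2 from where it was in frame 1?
0.5

The pink square moved from (8.4, 7.2) to (8.8, 7.5), a distance of √(0.4² + 0.3²) ≈ 0.5.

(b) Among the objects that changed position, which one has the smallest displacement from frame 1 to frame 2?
the pink square

(moved 0.5)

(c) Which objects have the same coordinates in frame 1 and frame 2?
the yellow triangle, the orange triangle, the purple pentagon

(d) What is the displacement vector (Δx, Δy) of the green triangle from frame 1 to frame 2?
(-1.0, -3.4)

The green triangle was at (11.0, 4.7) in frame 1 and (10.0, 1.3) in frame 2.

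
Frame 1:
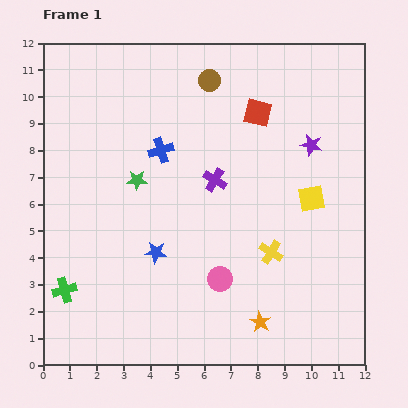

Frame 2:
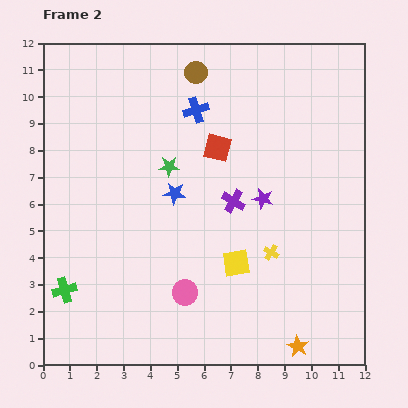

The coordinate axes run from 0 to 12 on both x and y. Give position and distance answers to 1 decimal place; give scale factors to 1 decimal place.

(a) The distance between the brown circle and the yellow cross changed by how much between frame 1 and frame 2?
+0.5

Distance in frame 1: 6.8. Distance in frame 2: 7.3.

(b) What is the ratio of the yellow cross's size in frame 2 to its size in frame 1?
0.6×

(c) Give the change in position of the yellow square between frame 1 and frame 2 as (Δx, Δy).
(-2.8, -2.4)

The yellow square was at (10.0, 6.2) in frame 1 and (7.2, 3.8) in frame 2.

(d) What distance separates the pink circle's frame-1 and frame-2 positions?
1.4

The pink circle moved from (6.6, 3.2) to (5.3, 2.7), a distance of √(1.3² + 0.5²) ≈ 1.4.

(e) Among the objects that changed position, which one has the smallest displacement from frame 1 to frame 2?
the brown circle

(moved 0.6)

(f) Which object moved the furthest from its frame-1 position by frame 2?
the yellow square

(moved 3.7; next 2.7)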